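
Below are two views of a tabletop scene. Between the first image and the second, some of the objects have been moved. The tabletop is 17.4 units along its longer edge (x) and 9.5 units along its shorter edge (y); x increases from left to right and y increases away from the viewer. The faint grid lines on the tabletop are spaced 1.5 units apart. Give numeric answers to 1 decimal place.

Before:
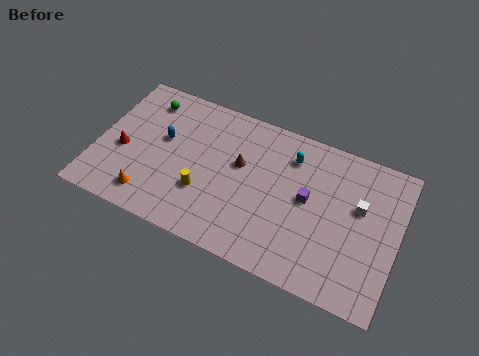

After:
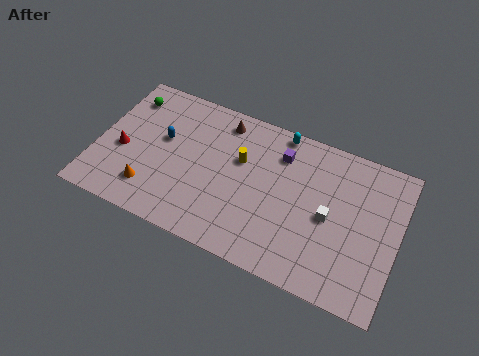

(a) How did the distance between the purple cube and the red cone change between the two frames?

-1.3

Before: roughly 10.8 units apart; after: 9.5. That's 1.3 units closer together.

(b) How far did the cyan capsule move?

1.5

From (11.0, 7.4) to (10.2, 8.7), the cyan capsule covered √(0.8² + 1.3²) ≈ 1.5 units.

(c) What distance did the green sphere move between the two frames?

1.1

From (2.4, 7.8) to (1.3, 7.6), the green sphere covered √(1.1² + 0.2²) ≈ 1.1 units.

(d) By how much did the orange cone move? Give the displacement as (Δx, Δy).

(0.0, 0.5)

The orange cone started near (3.4, 1.6) and ended near (3.4, 2.1).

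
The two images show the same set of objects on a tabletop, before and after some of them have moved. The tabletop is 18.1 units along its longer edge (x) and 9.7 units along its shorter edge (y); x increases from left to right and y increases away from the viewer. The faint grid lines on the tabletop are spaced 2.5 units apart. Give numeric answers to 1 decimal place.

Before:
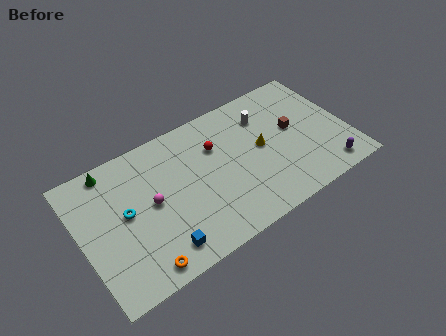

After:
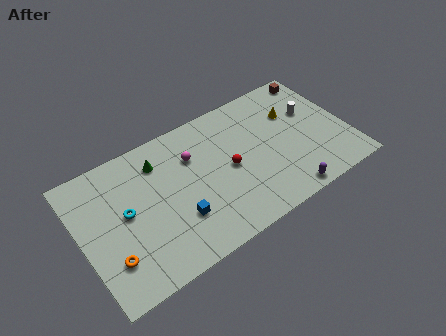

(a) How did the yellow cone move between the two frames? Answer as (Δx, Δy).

(2.5, 1.5)

The yellow cone started near (12.3, 5.1) and ended near (14.8, 6.6).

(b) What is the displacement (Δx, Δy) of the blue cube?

(1.4, 1.4)

From the two frames, the blue cube sits at roughly (4.8, 1.6) before and (6.2, 3.0) after.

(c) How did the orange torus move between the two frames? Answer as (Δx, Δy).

(-1.8, 1.5)

From the two frames, the orange torus sits at roughly (3.4, 1.1) before and (1.6, 2.6) after.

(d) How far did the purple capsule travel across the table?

3.0

The purple capsule was near (16.2, 1.3) before and (13.2, 0.9) after, so it travelled √(3.0² + 0.4²) ≈ 3.0 units.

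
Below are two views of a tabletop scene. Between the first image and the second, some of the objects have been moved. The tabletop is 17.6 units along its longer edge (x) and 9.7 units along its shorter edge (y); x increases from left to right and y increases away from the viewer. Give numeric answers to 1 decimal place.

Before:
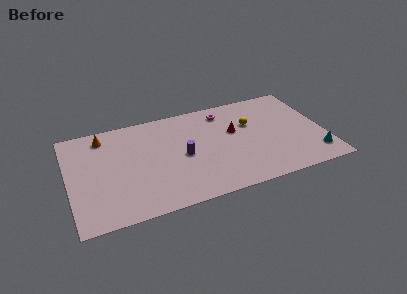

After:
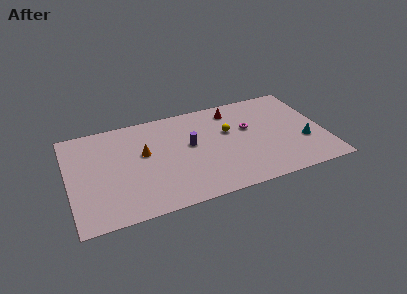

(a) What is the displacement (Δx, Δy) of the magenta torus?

(1.5, -2.2)

The magenta torus started near (11.0, 8.1) and ended near (12.5, 5.9).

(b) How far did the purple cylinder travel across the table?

1.1

The purple cylinder was near (7.8, 4.6) before and (8.4, 5.5) after, so it travelled √(0.6² + 0.9²) ≈ 1.1 units.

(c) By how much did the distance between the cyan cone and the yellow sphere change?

-0.3

They were about 5.9 units apart before and 5.6 after — 0.3 units closer together.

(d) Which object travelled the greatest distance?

the orange cone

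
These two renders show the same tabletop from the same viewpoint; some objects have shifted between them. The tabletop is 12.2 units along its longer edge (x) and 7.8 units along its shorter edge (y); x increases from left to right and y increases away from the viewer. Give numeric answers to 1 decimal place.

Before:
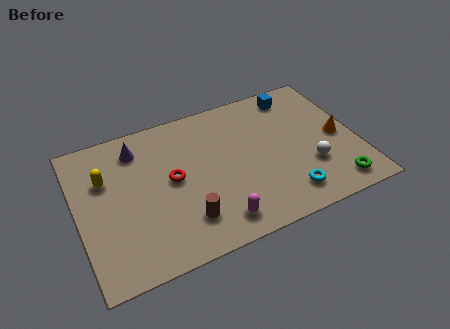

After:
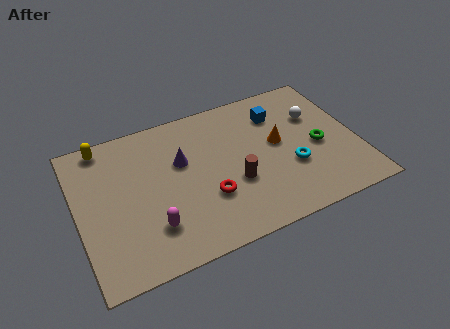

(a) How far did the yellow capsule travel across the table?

1.8

The yellow capsule moved from about (1.3, 5.2) to (1.4, 7.0), a distance of √(0.1² + 1.8²) ≈ 1.8.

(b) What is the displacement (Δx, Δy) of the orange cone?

(-2.6, 0.6)

The orange cone was at about (11.4, 3.7) and moved to about (8.8, 4.3).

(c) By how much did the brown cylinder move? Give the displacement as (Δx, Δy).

(2.3, 1.1)

The brown cylinder was at about (4.4, 1.8) and moved to about (6.7, 2.9).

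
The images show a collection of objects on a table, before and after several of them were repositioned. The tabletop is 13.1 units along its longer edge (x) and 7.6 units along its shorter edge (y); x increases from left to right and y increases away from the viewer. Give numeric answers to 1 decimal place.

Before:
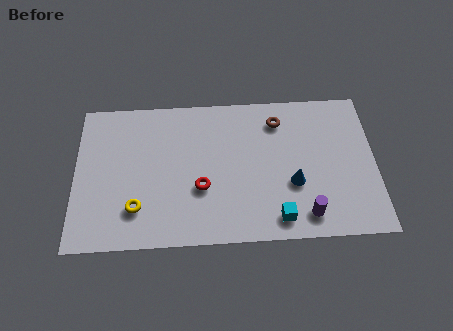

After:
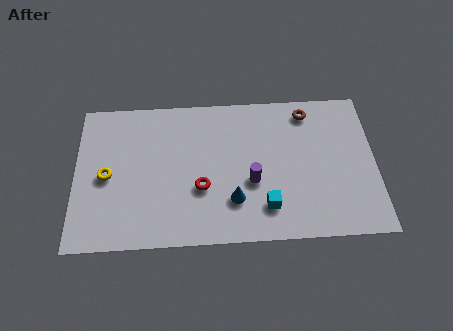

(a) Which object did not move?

the red torus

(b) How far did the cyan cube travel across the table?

0.8

The cyan cube was near (8.8, 1.1) before and (8.3, 1.7) after, so it travelled √(0.5² + 0.6²) ≈ 0.8 units.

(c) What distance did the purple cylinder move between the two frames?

2.9

The purple cylinder moved from about (10.0, 1.2) to (7.7, 3.0), a distance of √(2.3² + 1.8²) ≈ 2.9.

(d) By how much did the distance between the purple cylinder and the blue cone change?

-0.5

They were about 1.7 units apart before and 1.2 after — 0.5 units closer together.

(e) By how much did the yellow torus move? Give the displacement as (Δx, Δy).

(-1.3, 1.7)

The yellow torus was at about (2.7, 1.9) and moved to about (1.4, 3.6).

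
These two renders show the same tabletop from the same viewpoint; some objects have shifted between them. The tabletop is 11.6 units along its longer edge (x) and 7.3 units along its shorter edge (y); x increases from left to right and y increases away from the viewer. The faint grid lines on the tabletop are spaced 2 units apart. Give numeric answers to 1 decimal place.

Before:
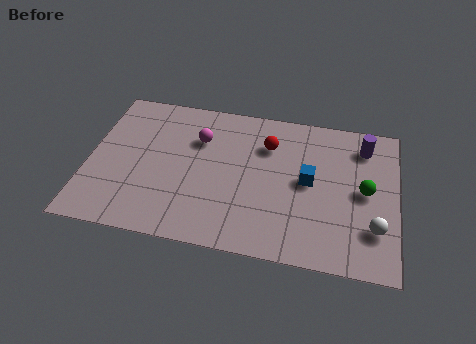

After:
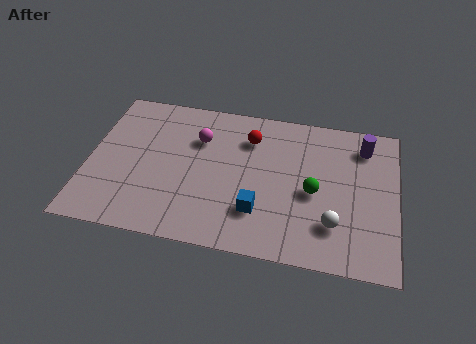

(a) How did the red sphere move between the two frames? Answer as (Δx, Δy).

(-0.7, 0.2)

From the two frames, the red sphere sits at roughly (6.7, 5.3) before and (6.0, 5.5) after.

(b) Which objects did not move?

the magenta sphere and the purple cylinder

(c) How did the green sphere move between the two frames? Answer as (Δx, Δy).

(-1.9, -0.4)

From the two frames, the green sphere sits at roughly (10.4, 3.7) before and (8.5, 3.3) after.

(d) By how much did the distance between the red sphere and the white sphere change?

-0.4

Before: roughly 5.3 units apart; after: 4.9. That's 0.4 units closer together.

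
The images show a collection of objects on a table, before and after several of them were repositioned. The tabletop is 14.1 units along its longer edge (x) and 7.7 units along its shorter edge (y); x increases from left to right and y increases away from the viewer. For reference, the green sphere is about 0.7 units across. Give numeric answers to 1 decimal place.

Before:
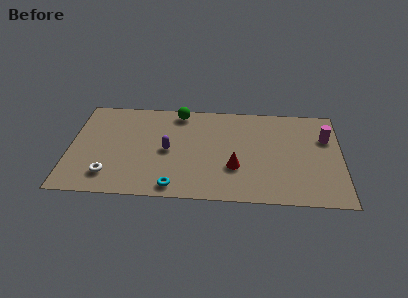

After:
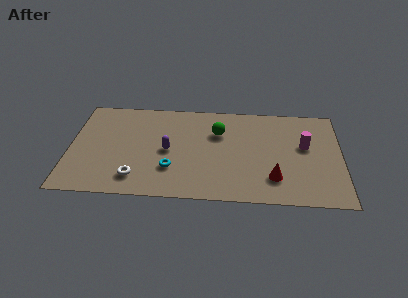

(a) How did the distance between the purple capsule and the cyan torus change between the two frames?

-1.4

Before: roughly 2.8 units apart; after: 1.4. That's 1.4 units closer together.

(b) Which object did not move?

the purple capsule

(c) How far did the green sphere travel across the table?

2.6

From (5.6, 6.8) to (7.7, 5.3), the green sphere covered √(2.1² + 1.5²) ≈ 2.6 units.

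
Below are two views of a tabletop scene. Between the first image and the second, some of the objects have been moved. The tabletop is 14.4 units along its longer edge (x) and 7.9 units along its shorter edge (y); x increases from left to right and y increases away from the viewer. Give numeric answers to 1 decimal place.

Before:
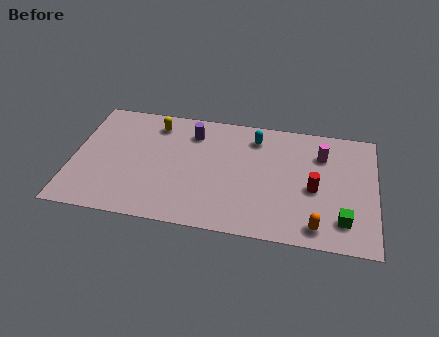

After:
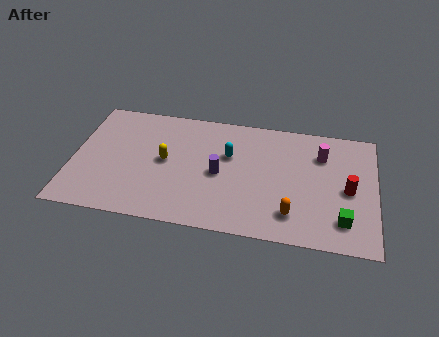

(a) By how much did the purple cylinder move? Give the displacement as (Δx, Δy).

(1.4, -2.5)

The purple cylinder started near (5.6, 6.2) and ended near (7.0, 3.7).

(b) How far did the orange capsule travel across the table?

1.3

The orange capsule was near (11.7, 1.1) before and (10.5, 1.7) after, so it travelled √(1.2² + 0.6²) ≈ 1.3 units.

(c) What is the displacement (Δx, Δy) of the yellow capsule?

(0.6, -2.4)

From the two frames, the yellow capsule sits at roughly (3.8, 6.5) before and (4.4, 4.1) after.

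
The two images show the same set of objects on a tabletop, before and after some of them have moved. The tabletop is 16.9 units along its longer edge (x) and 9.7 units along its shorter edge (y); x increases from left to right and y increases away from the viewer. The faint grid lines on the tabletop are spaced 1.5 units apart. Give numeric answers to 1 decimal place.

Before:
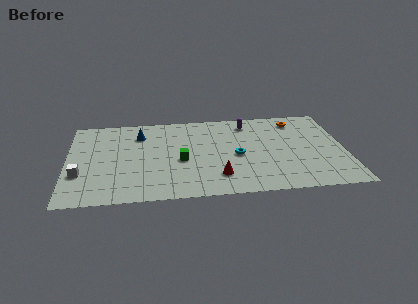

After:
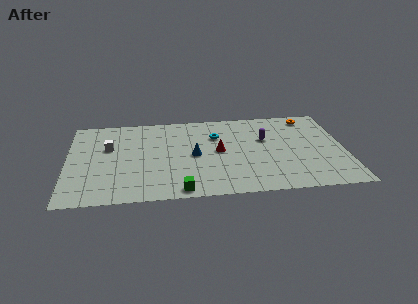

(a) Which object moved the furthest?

the blue cone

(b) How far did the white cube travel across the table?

3.4

The white cube was near (0.8, 3.2) before and (2.5, 6.1) after, so it travelled √(1.7² + 2.9²) ≈ 3.4 units.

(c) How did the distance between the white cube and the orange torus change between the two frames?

-1.6

They were about 14.2 units apart before and 12.6 after — 1.6 units closer together.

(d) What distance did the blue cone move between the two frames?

4.3

The blue cone moved from about (4.4, 7.4) to (7.7, 4.7), a distance of √(3.3² + 2.7²) ≈ 4.3.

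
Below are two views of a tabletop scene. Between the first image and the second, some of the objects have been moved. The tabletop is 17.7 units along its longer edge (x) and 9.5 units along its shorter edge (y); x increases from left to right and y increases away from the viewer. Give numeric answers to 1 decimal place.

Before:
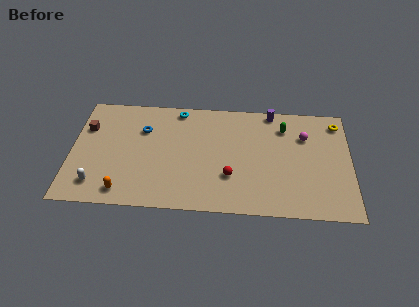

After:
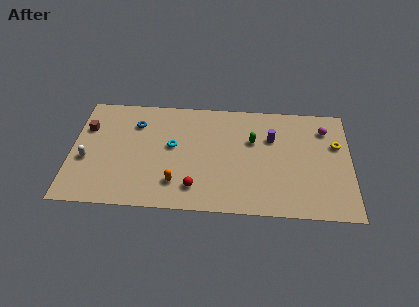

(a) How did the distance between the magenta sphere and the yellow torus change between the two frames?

-1.0

The distance was about 2.5 in the first image and 1.5 in the second, so they moved 1.0 units closer together.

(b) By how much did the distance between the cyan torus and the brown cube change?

-0.5

They were about 6.1 units apart before and 5.6 after — 0.5 units closer together.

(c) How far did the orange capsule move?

3.4

The orange capsule was near (3.4, 1.3) before and (6.7, 2.2) after, so it travelled √(3.3² + 0.9²) ≈ 3.4 units.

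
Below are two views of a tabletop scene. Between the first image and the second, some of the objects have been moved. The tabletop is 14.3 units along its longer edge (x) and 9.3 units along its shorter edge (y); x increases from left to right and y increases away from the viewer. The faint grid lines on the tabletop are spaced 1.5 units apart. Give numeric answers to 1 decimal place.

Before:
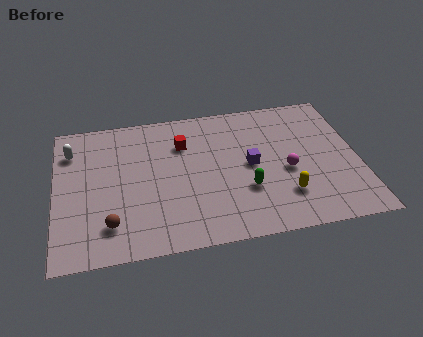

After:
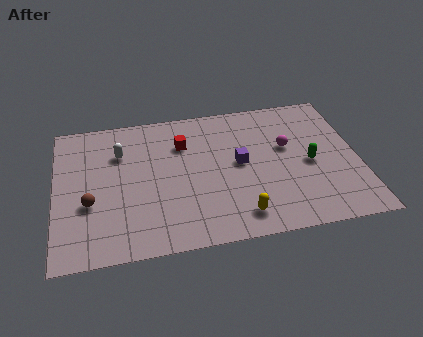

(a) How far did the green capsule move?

3.3

The green capsule moved from about (8.9, 3.1) to (12.0, 4.3), a distance of √(3.1² + 1.2²) ≈ 3.3.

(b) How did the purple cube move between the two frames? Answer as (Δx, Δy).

(-0.5, 0.2)

The purple cube was at about (9.2, 4.7) and moved to about (8.7, 4.9).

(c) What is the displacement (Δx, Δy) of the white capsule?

(2.3, -0.5)

The white capsule started near (0.8, 7.1) and ended near (3.1, 6.6).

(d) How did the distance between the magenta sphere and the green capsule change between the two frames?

-0.6

They were about 2.2 units apart before and 1.6 after — 0.6 units closer together.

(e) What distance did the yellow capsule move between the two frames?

2.4

The yellow capsule was near (10.7, 2.4) before and (8.5, 1.5) after, so it travelled √(2.2² + 0.9²) ≈ 2.4 units.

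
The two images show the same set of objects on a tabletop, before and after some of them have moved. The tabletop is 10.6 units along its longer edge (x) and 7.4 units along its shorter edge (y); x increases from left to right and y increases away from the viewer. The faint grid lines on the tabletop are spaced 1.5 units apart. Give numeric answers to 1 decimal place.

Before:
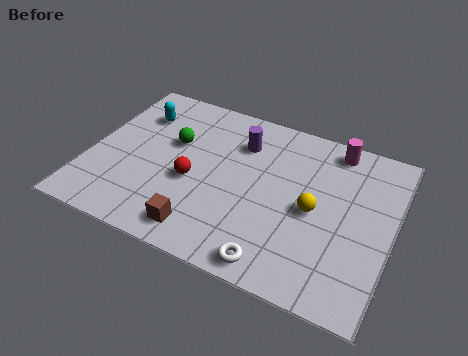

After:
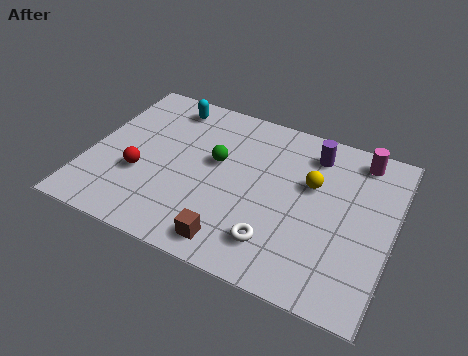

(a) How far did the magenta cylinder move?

0.9

The magenta cylinder was near (8.3, 6.5) before and (9.2, 6.4) after, so it travelled √(0.9² + 0.1²) ≈ 0.9 units.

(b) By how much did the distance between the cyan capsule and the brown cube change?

+0.8

They were about 5.3 units apart before and 6.1 after — 0.8 units further apart.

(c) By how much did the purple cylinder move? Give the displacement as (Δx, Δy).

(2.5, 0.5)

The purple cylinder started near (5.1, 5.5) and ended near (7.6, 6.0).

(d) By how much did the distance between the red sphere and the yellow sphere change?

+1.9

They were about 4.2 units apart before and 6.1 after — 1.9 units further apart.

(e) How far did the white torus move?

0.8

The white torus moved from about (6.9, 0.8) to (6.8, 1.6), a distance of √(0.1² + 0.8²) ≈ 0.8.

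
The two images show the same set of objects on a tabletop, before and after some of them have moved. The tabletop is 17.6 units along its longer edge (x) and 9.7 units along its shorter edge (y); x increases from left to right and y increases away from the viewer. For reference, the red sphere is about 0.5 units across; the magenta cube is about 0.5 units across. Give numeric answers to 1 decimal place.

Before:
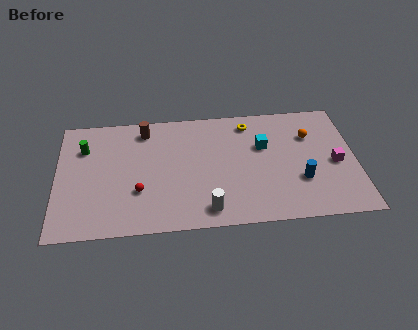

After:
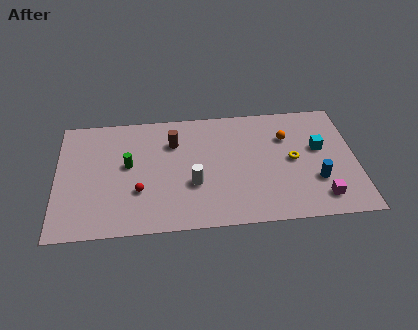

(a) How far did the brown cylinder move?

2.1

From (5.2, 8.2) to (6.9, 7.0), the brown cylinder covered √(1.7² + 1.2²) ≈ 2.1 units.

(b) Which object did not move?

the red sphere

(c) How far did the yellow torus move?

4.1

From (11.4, 8.2) to (13.9, 4.9), the yellow torus covered √(2.5² + 3.3²) ≈ 4.1 units.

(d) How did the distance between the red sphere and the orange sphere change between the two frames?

-1.3

Before: roughly 10.8 units apart; after: 9.5. That's 1.3 units closer together.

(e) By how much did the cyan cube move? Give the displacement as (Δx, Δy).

(3.3, -0.5)

The cyan cube was at about (12.2, 6.2) and moved to about (15.5, 5.7).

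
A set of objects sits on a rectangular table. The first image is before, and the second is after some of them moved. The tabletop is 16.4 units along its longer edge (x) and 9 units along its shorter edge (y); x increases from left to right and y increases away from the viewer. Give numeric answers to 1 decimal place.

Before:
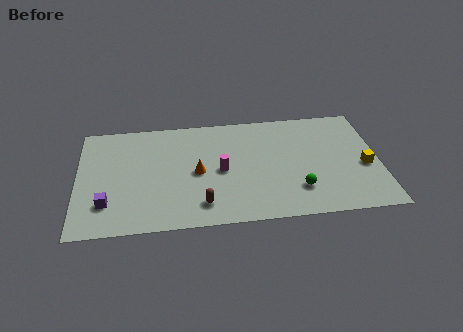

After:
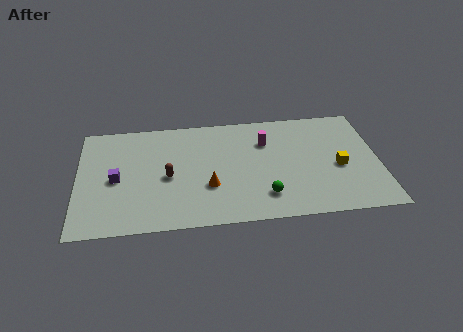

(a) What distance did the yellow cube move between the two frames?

1.4

The yellow cube was near (15.6, 3.8) before and (14.2, 3.9) after, so it travelled √(1.4² + 0.1²) ≈ 1.4 units.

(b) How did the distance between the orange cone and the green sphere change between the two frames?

-2.6

Before: roughly 5.8 units apart; after: 3.2. That's 2.6 units closer together.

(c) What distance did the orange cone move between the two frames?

1.3

The orange cone moved from about (6.5, 4.3) to (7.1, 3.1), a distance of √(0.6² + 1.2²) ≈ 1.3.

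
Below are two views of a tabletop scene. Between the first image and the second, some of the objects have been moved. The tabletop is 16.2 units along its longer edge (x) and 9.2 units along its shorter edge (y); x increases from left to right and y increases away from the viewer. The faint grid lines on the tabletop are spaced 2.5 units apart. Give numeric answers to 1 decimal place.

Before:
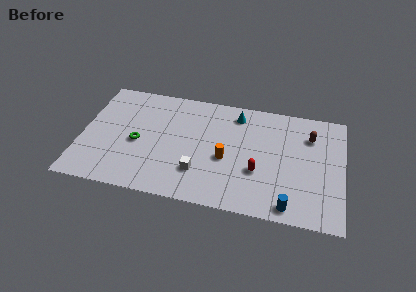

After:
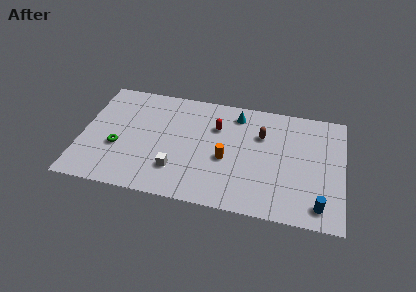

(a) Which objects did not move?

the orange cylinder and the cyan cone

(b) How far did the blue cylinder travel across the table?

1.8

From (13.0, 1.0) to (14.8, 1.4), the blue cylinder covered √(1.8² + 0.4²) ≈ 1.8 units.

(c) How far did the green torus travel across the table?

1.3

The green torus moved from about (3.5, 4.1) to (2.3, 3.5), a distance of √(1.2² + 0.6²) ≈ 1.3.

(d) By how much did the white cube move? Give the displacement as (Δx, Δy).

(-1.4, -0.1)

The white cube was at about (7.4, 2.5) and moved to about (6.0, 2.4).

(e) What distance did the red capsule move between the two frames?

4.1

The red capsule moved from about (11.0, 3.3) to (8.3, 6.4), a distance of √(2.7² + 3.1²) ≈ 4.1.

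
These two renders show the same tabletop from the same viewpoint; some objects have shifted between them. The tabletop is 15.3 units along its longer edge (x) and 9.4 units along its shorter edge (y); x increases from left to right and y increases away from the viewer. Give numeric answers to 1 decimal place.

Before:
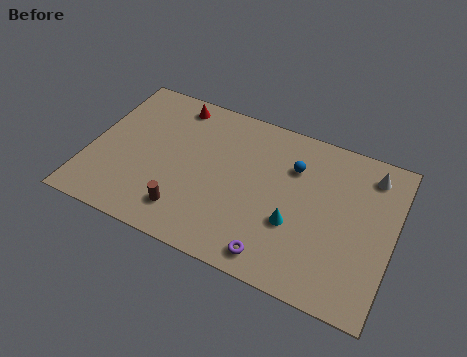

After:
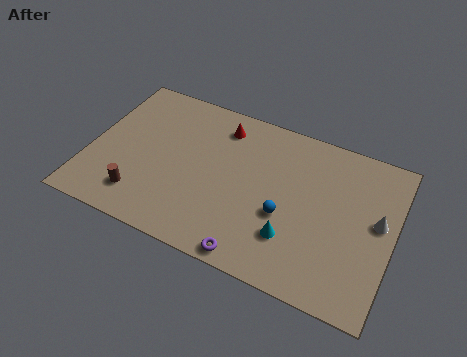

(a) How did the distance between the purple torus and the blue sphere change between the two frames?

-2.4

Before: roughly 5.5 units apart; after: 3.1. That's 2.4 units closer together.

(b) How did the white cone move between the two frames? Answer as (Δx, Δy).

(0.6, -2.6)

The white cone started near (13.9, 7.8) and ended near (14.5, 5.2).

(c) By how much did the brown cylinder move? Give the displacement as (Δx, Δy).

(-2.3, 0.0)

From the two frames, the brown cylinder sits at roughly (5.2, 1.9) before and (2.9, 1.9) after.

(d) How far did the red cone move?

2.5

The red cone was near (3.8, 8.2) before and (6.3, 7.7) after, so it travelled √(2.5² + 0.5²) ≈ 2.5 units.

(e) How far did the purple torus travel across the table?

1.1

The purple torus was near (9.8, 1.2) before and (8.8, 0.8) after, so it travelled √(1.0² + 0.4²) ≈ 1.1 units.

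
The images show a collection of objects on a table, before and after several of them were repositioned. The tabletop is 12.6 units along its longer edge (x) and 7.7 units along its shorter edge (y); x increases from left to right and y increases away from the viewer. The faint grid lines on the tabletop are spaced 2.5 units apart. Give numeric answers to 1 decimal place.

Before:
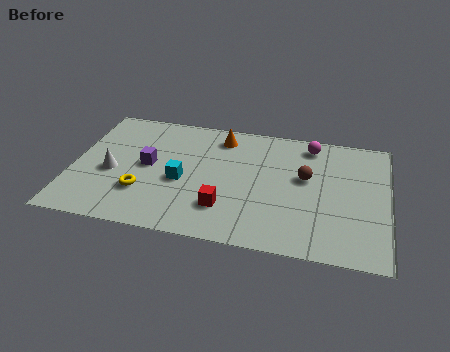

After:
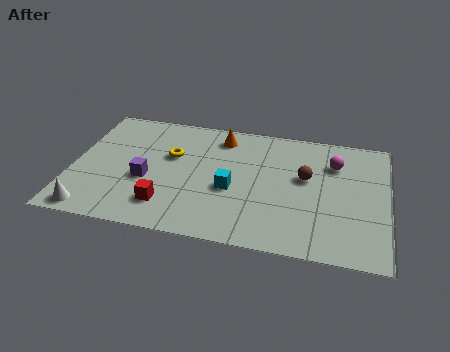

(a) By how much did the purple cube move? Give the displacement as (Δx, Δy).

(0.0, -0.9)

The purple cube started near (3.0, 4.0) and ended near (3.0, 3.1).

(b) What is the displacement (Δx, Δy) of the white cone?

(-0.6, -2.5)

The white cone was at about (1.6, 3.3) and moved to about (1.0, 0.8).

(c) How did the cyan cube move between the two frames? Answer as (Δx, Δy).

(2.0, -0.1)

From the two frames, the cyan cube sits at roughly (4.4, 3.3) before and (6.4, 3.2) after.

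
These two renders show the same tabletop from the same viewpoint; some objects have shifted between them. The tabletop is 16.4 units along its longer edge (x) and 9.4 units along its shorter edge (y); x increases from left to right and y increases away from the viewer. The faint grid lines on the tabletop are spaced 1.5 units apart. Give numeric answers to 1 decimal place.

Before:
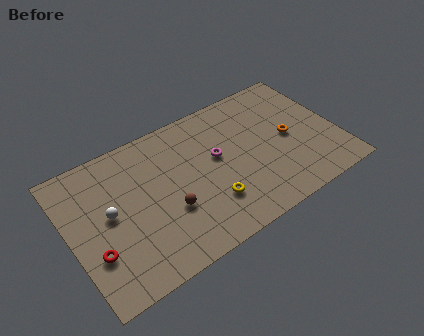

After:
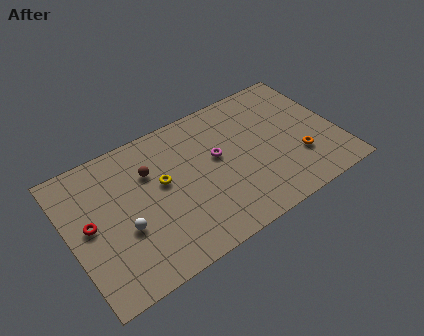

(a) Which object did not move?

the magenta torus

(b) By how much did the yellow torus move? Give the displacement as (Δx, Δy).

(-2.5, 2.8)

From the two frames, the yellow torus sits at roughly (8.2, 2.6) before and (5.7, 5.4) after.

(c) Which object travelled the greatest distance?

the yellow torus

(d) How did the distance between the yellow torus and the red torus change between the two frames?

-2.5

Before: roughly 7.0 units apart; after: 4.5. That's 2.5 units closer together.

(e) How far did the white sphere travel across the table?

1.6

The white sphere was near (2.4, 5.0) before and (3.1, 3.6) after, so it travelled √(0.7² + 1.4²) ≈ 1.6 units.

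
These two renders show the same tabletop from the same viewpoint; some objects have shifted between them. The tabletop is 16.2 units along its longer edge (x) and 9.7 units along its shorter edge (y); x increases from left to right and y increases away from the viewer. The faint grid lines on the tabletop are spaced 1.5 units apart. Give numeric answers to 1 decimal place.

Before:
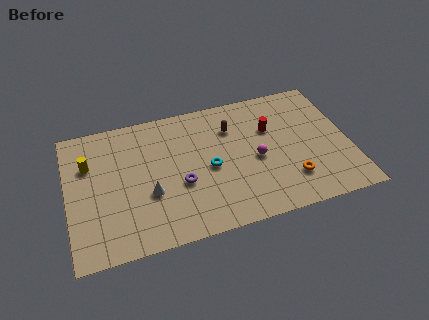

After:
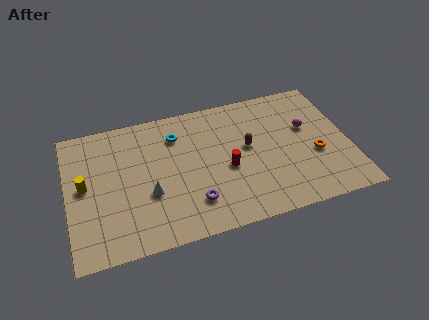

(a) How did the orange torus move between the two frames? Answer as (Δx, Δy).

(1.6, 1.4)

The orange torus was at about (12.6, 2.4) and moved to about (14.2, 3.8).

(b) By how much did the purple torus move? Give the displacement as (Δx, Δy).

(0.6, -1.5)

The purple torus was at about (6.4, 3.8) and moved to about (7.0, 2.3).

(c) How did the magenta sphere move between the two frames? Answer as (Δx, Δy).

(3.1, 1.5)

The magenta sphere started near (10.8, 4.4) and ended near (13.9, 5.9).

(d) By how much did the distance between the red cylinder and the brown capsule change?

-0.5

Before: roughly 2.3 units apart; after: 1.8. That's 0.5 units closer together.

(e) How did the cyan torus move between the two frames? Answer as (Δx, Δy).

(-1.7, 2.9)

The cyan torus started near (8.1, 4.5) and ended near (6.4, 7.4).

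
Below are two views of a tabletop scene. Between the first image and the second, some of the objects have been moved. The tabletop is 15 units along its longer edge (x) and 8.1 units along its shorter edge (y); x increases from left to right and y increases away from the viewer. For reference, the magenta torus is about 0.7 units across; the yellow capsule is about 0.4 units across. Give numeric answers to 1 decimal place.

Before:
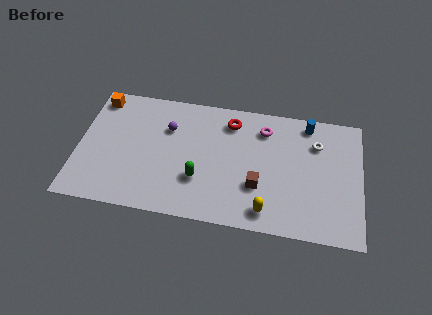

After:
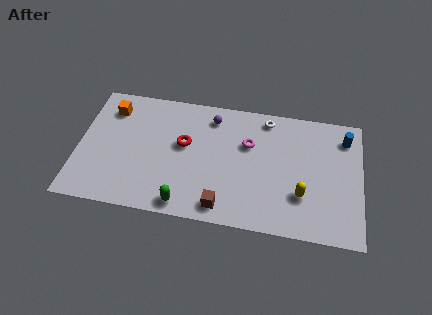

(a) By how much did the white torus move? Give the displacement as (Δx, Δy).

(-2.7, 1.2)

The white torus started near (12.6, 5.9) and ended near (9.9, 7.1).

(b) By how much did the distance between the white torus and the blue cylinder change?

+2.9

They were about 1.3 units apart before and 4.2 after — 2.9 units further apart.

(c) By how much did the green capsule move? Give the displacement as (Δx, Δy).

(-0.7, -1.7)

The green capsule started near (6.5, 2.6) and ended near (5.8, 0.9).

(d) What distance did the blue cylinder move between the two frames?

2.1

From (12.1, 7.1) to (14.1, 6.5), the blue cylinder covered √(2.0² + 0.6²) ≈ 2.1 units.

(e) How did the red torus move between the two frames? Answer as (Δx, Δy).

(-2.4, -1.9)

The red torus was at about (8.0, 6.6) and moved to about (5.6, 4.7).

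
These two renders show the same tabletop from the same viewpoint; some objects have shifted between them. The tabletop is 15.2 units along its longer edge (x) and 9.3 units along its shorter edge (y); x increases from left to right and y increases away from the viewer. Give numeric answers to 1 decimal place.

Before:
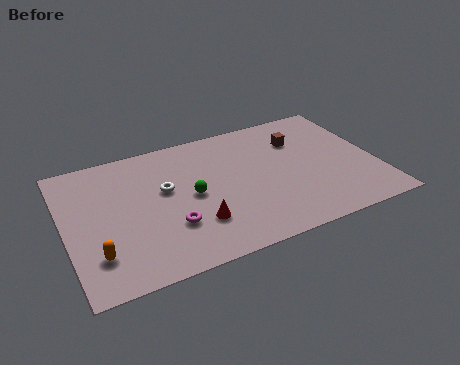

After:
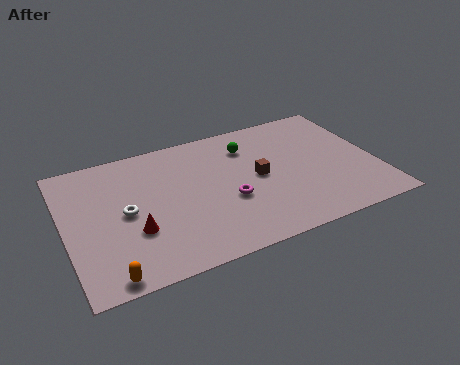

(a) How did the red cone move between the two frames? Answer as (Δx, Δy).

(-2.9, 0.6)

From the two frames, the red cone sits at roughly (6.1, 2.6) before and (3.2, 3.2) after.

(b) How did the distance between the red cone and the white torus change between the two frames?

-1.7

They were about 3.1 units apart before and 1.4 after — 1.7 units closer together.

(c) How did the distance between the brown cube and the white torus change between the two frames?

-0.4

Before: roughly 6.9 units apart; after: 6.5. That's 0.4 units closer together.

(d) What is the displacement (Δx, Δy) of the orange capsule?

(0.4, -1.5)

From the two frames, the orange capsule sits at roughly (1.3, 2.3) before and (1.7, 0.8) after.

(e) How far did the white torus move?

2.2

From (4.9, 5.5) to (2.9, 4.6), the white torus covered √(2.0² + 0.9²) ≈ 2.2 units.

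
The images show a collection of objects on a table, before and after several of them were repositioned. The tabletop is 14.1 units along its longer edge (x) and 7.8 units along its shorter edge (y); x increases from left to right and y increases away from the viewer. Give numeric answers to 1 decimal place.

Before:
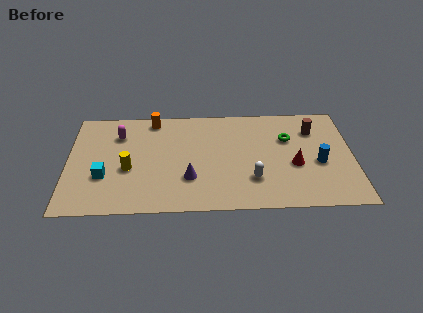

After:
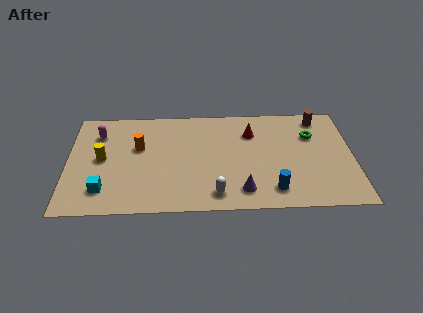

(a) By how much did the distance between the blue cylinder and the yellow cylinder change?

-0.6

Before: roughly 9.4 units apart; after: 8.8. That's 0.6 units closer together.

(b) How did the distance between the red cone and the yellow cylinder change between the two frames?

-0.6

Before: roughly 8.2 units apart; after: 7.6. That's 0.6 units closer together.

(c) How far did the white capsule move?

2.1

From (9.1, 2.2) to (7.3, 1.2), the white capsule covered √(1.8² + 1.0²) ≈ 2.1 units.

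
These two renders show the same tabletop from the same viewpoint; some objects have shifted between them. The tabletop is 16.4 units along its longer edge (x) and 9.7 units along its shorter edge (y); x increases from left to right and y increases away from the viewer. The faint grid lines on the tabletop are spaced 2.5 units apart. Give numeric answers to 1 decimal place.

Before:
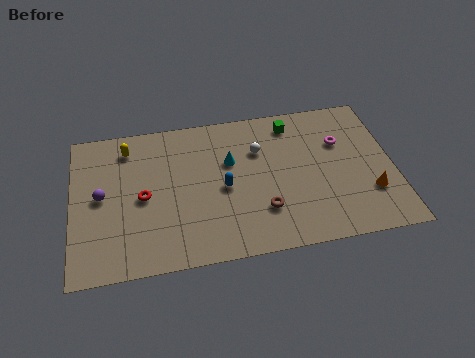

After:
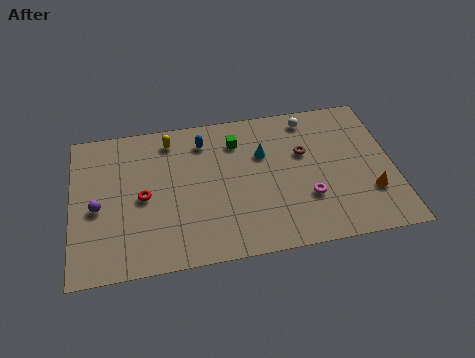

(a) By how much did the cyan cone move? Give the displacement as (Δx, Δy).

(1.7, 0.2)

From the two frames, the cyan cone sits at roughly (8.1, 6.2) before and (9.8, 6.4) after.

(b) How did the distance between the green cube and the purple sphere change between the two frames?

-2.5

They were about 10.4 units apart before and 7.9 after — 2.5 units closer together.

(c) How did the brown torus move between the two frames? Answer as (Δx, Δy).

(2.3, 3.4)

From the two frames, the brown torus sits at roughly (9.6, 2.7) before and (11.9, 6.1) after.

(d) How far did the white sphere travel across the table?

3.2

From (9.6, 6.7) to (12.3, 8.4), the white sphere covered √(2.7² + 1.7²) ≈ 3.2 units.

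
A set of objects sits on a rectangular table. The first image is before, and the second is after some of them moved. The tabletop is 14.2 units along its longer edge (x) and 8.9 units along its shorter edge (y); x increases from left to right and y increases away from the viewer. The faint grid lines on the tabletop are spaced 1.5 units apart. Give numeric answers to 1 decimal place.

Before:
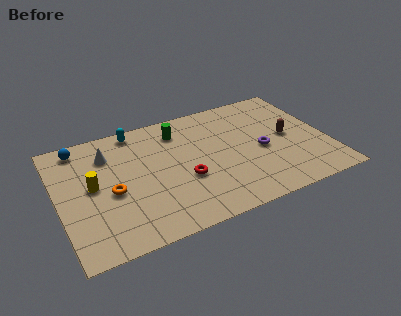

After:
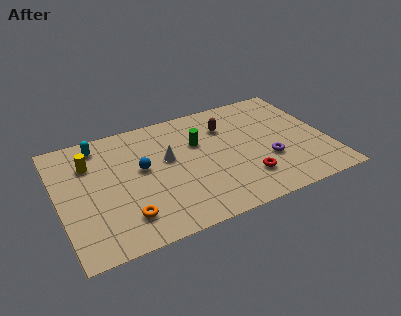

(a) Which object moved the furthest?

the blue sphere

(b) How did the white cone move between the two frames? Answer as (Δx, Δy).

(3.0, -1.5)

The white cone started near (2.8, 6.7) and ended near (5.8, 5.2).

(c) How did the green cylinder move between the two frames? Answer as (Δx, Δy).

(0.9, -1.3)

From the two frames, the green cylinder sits at roughly (6.6, 7.1) before and (7.5, 5.8) after.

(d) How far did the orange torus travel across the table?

2.1

From (2.7, 3.9) to (3.2, 1.9), the orange torus covered √(0.5² + 2.0²) ≈ 2.1 units.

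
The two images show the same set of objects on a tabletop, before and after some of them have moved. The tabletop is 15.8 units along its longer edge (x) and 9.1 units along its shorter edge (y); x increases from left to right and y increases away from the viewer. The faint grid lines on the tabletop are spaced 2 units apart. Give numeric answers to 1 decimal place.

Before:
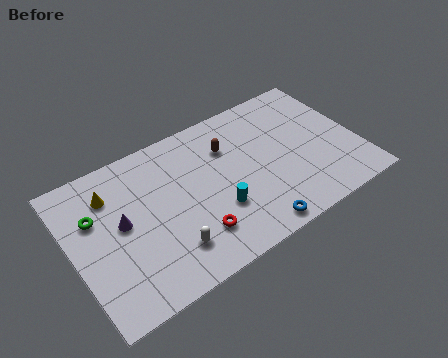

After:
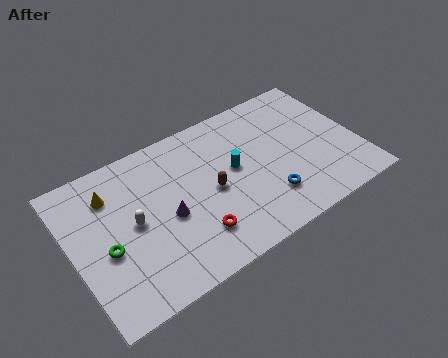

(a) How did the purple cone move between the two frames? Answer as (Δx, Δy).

(2.4, -0.9)

The purple cone started near (2.7, 4.9) and ended near (5.1, 4.0).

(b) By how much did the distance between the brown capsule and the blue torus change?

-2.2

The distance was about 5.6 in the first image and 3.4 in the second, so they moved 2.2 units closer together.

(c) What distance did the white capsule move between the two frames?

3.0

The white capsule moved from about (4.9, 2.1) to (3.3, 4.6), a distance of √(1.6² + 2.5²) ≈ 3.0.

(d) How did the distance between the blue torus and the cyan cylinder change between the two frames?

+0.4

Before: roughly 2.6 units apart; after: 3.0. That's 0.4 units further apart.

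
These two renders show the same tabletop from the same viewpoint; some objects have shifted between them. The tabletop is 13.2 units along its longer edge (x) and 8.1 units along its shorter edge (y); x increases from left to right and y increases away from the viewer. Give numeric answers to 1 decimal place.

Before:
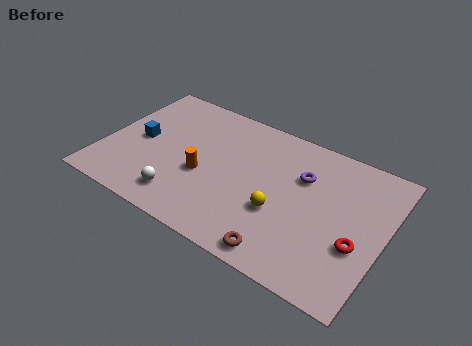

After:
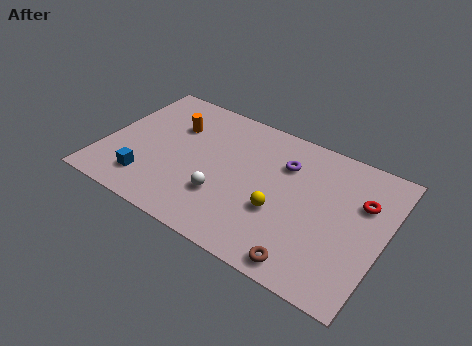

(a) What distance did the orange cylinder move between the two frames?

2.9

The orange cylinder moved from about (4.8, 3.3) to (3.0, 5.6), a distance of √(1.8² + 2.3²) ≈ 2.9.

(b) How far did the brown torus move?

1.1

The brown torus moved from about (9.0, 0.9) to (10.1, 0.9), a distance of √(1.1² + 0.0²) ≈ 1.1.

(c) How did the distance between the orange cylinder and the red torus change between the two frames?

+1.7

The distance was about 7.3 in the first image and 9.0 in the second, so they moved 1.7 units further apart.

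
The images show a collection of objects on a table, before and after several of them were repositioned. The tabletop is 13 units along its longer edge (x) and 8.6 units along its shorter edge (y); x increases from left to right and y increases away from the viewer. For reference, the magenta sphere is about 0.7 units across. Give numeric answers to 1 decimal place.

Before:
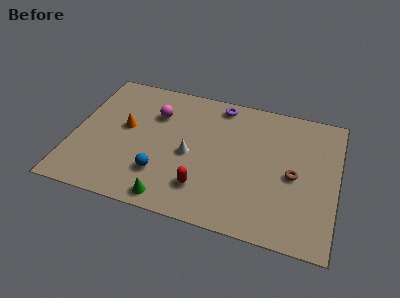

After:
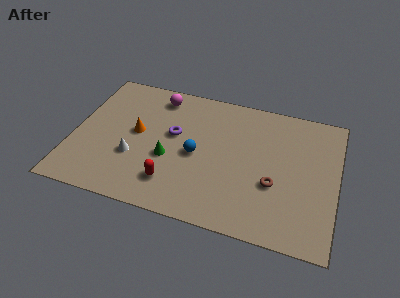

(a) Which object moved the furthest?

the purple torus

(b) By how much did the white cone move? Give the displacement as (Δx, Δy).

(-2.7, -0.9)

The white cone started near (5.8, 3.9) and ended near (3.1, 3.0).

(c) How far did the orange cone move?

0.6

From (2.5, 4.8) to (3.1, 4.6), the orange cone covered √(0.6² + 0.2²) ≈ 0.6 units.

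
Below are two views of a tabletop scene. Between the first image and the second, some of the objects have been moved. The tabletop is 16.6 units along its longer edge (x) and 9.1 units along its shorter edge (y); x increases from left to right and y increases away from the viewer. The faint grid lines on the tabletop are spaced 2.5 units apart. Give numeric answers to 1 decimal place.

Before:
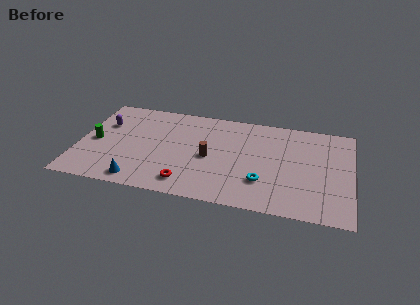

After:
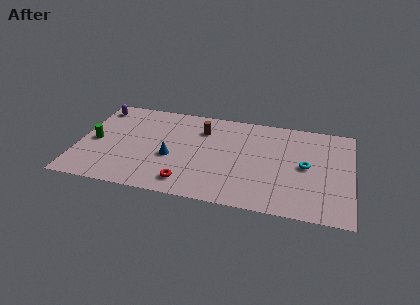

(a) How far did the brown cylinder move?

2.7

The brown cylinder was near (8.0, 4.2) before and (7.4, 6.8) after, so it travelled √(0.6² + 2.6²) ≈ 2.7 units.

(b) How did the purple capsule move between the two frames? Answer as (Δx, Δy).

(-0.5, 1.6)

The purple capsule was at about (1.4, 6.1) and moved to about (0.9, 7.7).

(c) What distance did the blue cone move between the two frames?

3.2

The blue cone moved from about (3.9, 1.1) to (5.7, 3.7), a distance of √(1.8² + 2.6²) ≈ 3.2.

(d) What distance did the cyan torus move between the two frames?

3.2

From (11.3, 2.6) to (13.8, 4.6), the cyan torus covered √(2.5² + 2.0²) ≈ 3.2 units.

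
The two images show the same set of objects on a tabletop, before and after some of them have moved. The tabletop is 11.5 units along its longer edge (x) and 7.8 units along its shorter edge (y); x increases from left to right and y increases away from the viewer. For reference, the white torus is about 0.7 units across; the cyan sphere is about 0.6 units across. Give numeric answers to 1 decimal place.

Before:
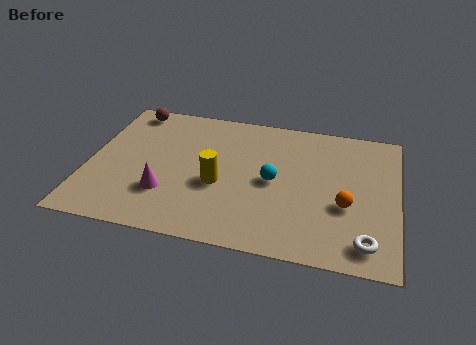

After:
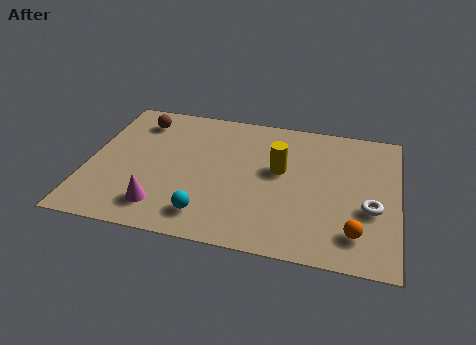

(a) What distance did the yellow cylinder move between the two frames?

2.6

The yellow cylinder moved from about (4.9, 3.2) to (7.1, 4.5), a distance of √(2.2² + 1.3²) ≈ 2.6.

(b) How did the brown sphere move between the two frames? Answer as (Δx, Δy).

(0.4, -0.6)

The brown sphere started near (1.3, 6.9) and ended near (1.7, 6.3).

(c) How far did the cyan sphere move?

3.3

From (6.9, 3.8) to (4.6, 1.4), the cyan sphere covered √(2.3² + 2.4²) ≈ 3.3 units.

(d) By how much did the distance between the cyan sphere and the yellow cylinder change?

+1.9

Before: roughly 2.1 units apart; after: 4.0. That's 1.9 units further apart.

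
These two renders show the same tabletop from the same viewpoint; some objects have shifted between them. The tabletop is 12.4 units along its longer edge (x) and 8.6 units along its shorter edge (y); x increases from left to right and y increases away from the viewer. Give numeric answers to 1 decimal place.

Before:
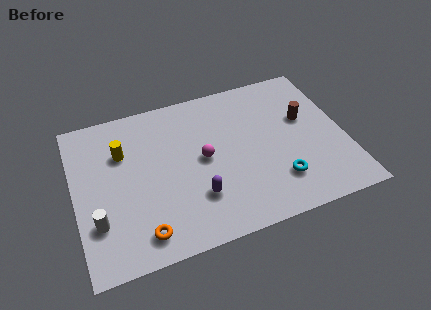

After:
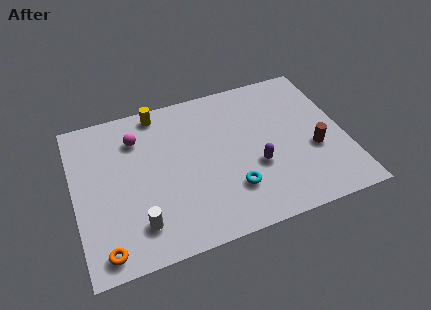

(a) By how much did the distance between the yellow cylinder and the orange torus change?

+2.7

Before: roughly 4.6 units apart; after: 7.3. That's 2.7 units further apart.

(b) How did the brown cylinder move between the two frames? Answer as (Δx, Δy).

(0.2, -1.9)

The brown cylinder started near (10.7, 5.2) and ended near (10.9, 3.3).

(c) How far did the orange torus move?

1.7

From (2.8, 1.3) to (1.1, 1.0), the orange torus covered √(1.7² + 0.3²) ≈ 1.7 units.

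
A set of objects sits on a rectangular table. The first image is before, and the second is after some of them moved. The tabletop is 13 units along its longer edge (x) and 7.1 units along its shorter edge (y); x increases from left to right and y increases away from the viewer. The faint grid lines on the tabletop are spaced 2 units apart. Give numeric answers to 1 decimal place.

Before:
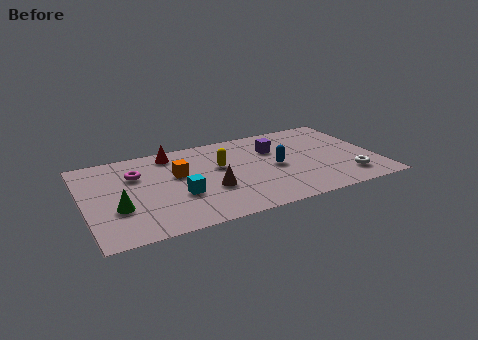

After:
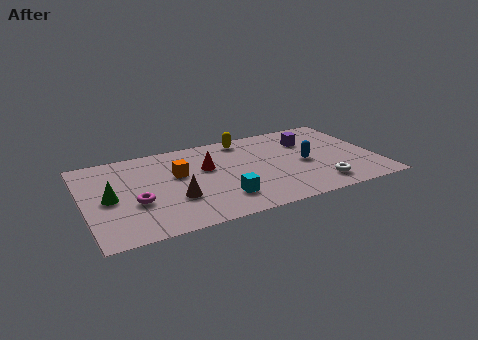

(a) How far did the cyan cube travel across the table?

2.0

The cyan cube moved from about (4.1, 2.6) to (5.9, 1.7), a distance of √(1.8² + 0.9²) ≈ 2.0.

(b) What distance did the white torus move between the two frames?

1.3

The white torus moved from about (11.5, 1.5) to (10.2, 1.3), a distance of √(1.3² + 0.2²) ≈ 1.3.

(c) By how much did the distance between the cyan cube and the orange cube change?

+1.4

Before: roughly 1.7 units apart; after: 3.1. That's 1.4 units further apart.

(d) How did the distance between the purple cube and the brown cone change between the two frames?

+3.0

The distance was about 3.9 in the first image and 6.9 in the second, so they moved 3.0 units further apart.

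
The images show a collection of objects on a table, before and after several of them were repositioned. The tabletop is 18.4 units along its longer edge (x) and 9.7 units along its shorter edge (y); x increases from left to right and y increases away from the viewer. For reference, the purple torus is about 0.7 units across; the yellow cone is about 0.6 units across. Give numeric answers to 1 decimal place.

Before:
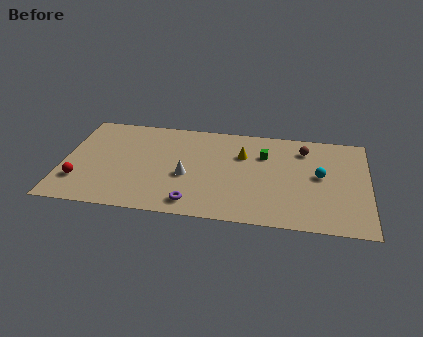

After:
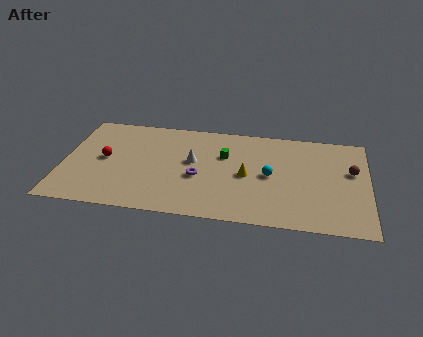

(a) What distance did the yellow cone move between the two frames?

2.0

From (10.8, 6.6) to (11.1, 4.6), the yellow cone covered √(0.3² + 2.0²) ≈ 2.0 units.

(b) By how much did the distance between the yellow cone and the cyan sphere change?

-3.5

Before: roughly 4.9 units apart; after: 1.4. That's 3.5 units closer together.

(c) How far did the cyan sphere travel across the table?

3.0

The cyan sphere was near (15.5, 5.2) before and (12.5, 4.8) after, so it travelled √(3.0² + 0.4²) ≈ 3.0 units.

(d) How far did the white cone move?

1.5

The white cone moved from about (7.5, 4.0) to (7.8, 5.5), a distance of √(0.3² + 1.5²) ≈ 1.5.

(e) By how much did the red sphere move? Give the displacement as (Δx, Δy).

(1.4, 2.4)

The red sphere started near (1.1, 2.6) and ended near (2.5, 5.0).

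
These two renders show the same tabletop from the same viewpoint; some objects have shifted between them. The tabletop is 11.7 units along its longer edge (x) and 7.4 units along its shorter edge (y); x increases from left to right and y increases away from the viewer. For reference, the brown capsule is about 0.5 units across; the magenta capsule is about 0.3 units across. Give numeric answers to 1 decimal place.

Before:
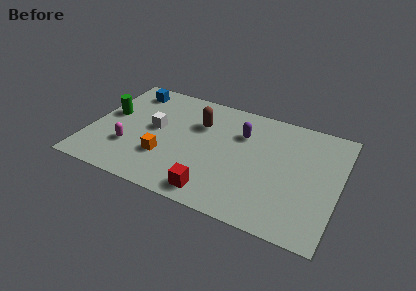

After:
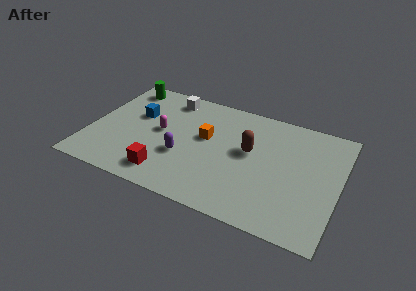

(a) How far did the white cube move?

2.3

From (3.0, 4.0) to (3.4, 6.3), the white cube covered √(0.4² + 2.3²) ≈ 2.3 units.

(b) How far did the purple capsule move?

3.5

The purple capsule moved from about (7.0, 5.2) to (4.5, 2.7), a distance of √(2.5² + 2.5²) ≈ 3.5.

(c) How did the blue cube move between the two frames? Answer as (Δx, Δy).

(0.6, -1.6)

The blue cube started near (1.5, 6.2) and ended near (2.1, 4.6).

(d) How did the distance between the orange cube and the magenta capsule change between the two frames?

+0.4

They were about 1.7 units apart before and 2.1 after — 0.4 units further apart.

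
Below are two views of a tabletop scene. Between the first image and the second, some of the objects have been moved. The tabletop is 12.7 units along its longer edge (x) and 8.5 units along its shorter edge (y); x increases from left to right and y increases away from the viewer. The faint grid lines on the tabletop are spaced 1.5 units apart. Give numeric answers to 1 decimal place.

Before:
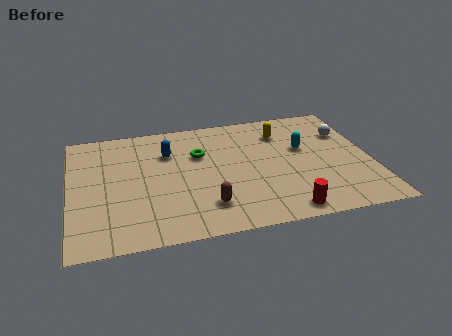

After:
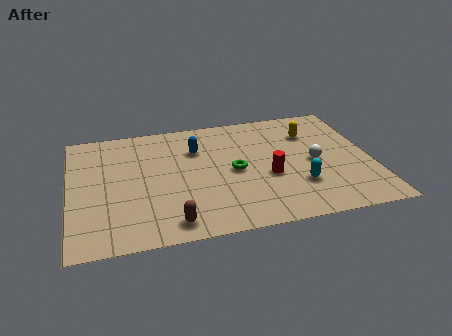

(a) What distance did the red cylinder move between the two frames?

2.5

The red cylinder moved from about (8.8, 0.9) to (8.3, 3.4), a distance of √(0.5² + 2.5²) ≈ 2.5.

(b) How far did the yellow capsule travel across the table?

1.2

The yellow capsule was near (9.1, 6.5) before and (10.3, 6.2) after, so it travelled √(1.2² + 0.3²) ≈ 1.2 units.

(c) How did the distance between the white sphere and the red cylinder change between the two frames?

-3.7

They were about 5.8 units apart before and 2.1 after — 3.7 units closer together.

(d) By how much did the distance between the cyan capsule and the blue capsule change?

-0.4

Before: roughly 5.8 units apart; after: 5.4. That's 0.4 units closer together.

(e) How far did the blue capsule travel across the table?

1.2

From (4.2, 6.0) to (5.4, 6.0), the blue capsule covered √(1.2² + 0.0²) ≈ 1.2 units.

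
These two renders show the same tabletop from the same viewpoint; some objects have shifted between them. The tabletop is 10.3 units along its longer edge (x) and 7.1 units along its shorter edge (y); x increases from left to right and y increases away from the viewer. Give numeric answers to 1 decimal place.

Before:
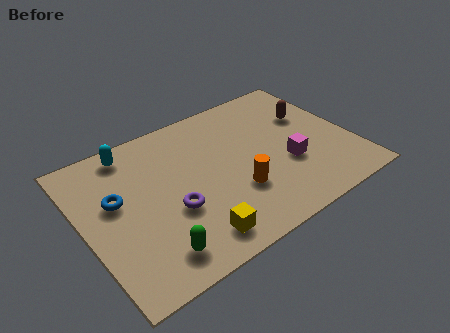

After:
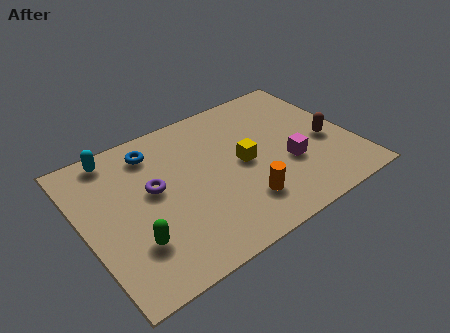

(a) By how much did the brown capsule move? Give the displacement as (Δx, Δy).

(0.3, -1.6)

The brown capsule was at about (9.0, 4.6) and moved to about (9.3, 3.0).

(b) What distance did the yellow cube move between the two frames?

3.4

The yellow cube was near (3.7, 1.1) before and (6.1, 3.5) after, so it travelled √(2.4² + 2.4²) ≈ 3.4 units.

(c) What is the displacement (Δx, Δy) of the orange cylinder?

(0.1, -0.6)

The orange cylinder started near (5.6, 2.3) and ended near (5.7, 1.7).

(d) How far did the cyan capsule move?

0.6

The cyan capsule was near (2.2, 6.2) before and (1.6, 6.3) after, so it travelled √(0.6² + 0.1²) ≈ 0.6 units.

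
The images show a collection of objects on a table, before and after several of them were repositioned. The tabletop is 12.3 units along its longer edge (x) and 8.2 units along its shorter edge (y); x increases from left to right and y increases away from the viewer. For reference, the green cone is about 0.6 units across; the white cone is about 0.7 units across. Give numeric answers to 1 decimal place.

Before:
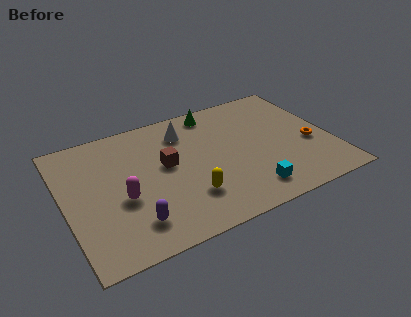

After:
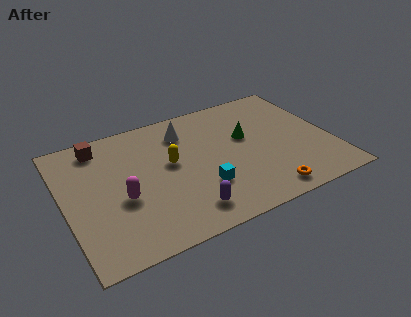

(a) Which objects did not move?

the white cone and the magenta capsule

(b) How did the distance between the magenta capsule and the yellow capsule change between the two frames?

-0.4

They were about 3.1 units apart before and 2.7 after — 0.4 units closer together.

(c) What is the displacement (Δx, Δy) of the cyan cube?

(-2.0, 1.1)

From the two frames, the cyan cube sits at roughly (8.1, 1.4) before and (6.1, 2.5) after.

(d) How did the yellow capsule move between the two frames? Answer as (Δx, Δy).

(-0.5, 2.4)

The yellow capsule started near (5.4, 2.2) and ended near (4.9, 4.6).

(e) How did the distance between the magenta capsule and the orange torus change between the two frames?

-2.1

They were about 8.8 units apart before and 6.7 after — 2.1 units closer together.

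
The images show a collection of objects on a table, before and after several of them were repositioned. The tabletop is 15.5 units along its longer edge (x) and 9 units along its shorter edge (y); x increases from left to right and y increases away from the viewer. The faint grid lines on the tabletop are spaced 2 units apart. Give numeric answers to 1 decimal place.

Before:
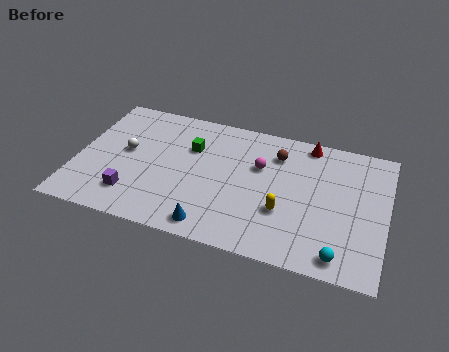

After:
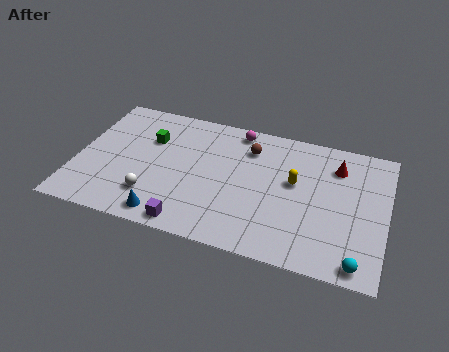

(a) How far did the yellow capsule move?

2.1

The yellow capsule moved from about (10.5, 3.1) to (10.9, 5.2), a distance of √(0.4² + 2.1²) ≈ 2.1.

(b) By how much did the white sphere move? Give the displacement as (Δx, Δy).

(1.6, -2.7)

The white sphere was at about (2.4, 4.9) and moved to about (4.0, 2.2).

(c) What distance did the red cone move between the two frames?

1.9

The red cone moved from about (11.4, 8.1) to (12.9, 6.9), a distance of √(1.5² + 1.2²) ≈ 1.9.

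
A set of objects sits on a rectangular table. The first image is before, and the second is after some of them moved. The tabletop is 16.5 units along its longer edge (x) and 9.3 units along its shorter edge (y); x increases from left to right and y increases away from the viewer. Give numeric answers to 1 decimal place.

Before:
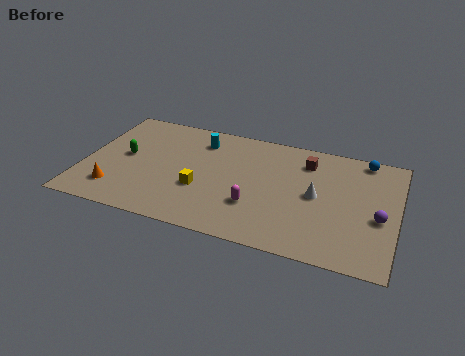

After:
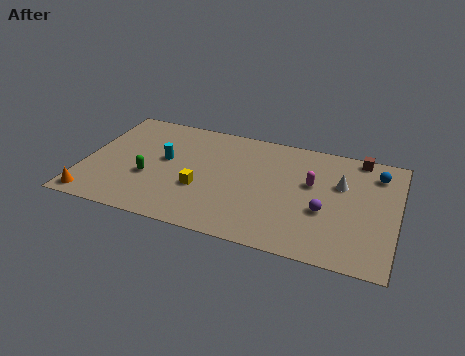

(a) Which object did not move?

the yellow cube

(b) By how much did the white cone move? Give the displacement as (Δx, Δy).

(1.2, 1.3)

The white cone started near (12.3, 4.7) and ended near (13.5, 6.0).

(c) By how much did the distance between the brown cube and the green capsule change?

+2.1

Before: roughly 9.8 units apart; after: 11.9. That's 2.1 units further apart.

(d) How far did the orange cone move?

1.5

The orange cone moved from about (1.9, 2.0) to (0.8, 1.0), a distance of √(1.1² + 1.0²) ≈ 1.5.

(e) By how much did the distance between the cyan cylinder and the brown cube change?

+4.9

The distance was about 5.7 in the first image and 10.6 in the second, so they moved 4.9 units further apart.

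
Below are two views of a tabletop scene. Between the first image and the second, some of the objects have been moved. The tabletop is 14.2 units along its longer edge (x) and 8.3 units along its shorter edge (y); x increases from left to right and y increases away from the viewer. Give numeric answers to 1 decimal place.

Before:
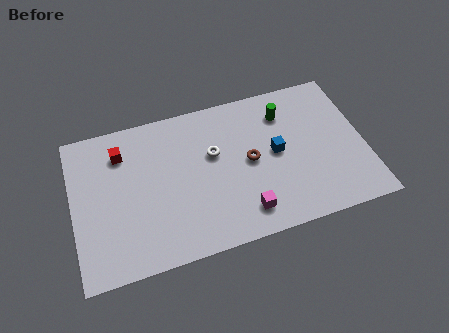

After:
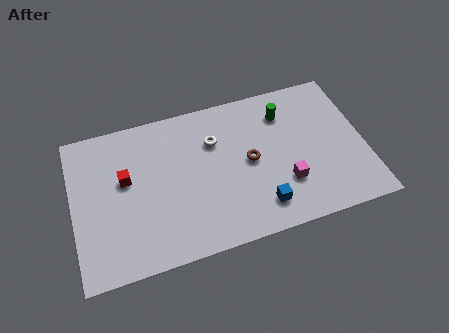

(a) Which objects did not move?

the brown torus and the green cylinder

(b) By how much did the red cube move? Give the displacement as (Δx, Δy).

(0.1, -1.5)

From the two frames, the red cube sits at roughly (2.5, 6.4) before and (2.6, 4.9) after.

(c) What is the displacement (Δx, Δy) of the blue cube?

(-1.0, -2.7)

From the two frames, the blue cube sits at roughly (9.9, 4.3) before and (8.9, 1.6) after.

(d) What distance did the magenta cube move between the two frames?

2.3

The magenta cube was near (8.1, 1.5) before and (10.2, 2.5) after, so it travelled √(2.1² + 1.0²) ≈ 2.3 units.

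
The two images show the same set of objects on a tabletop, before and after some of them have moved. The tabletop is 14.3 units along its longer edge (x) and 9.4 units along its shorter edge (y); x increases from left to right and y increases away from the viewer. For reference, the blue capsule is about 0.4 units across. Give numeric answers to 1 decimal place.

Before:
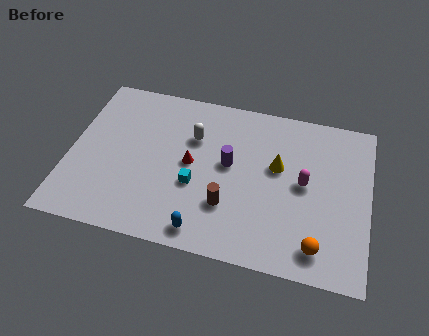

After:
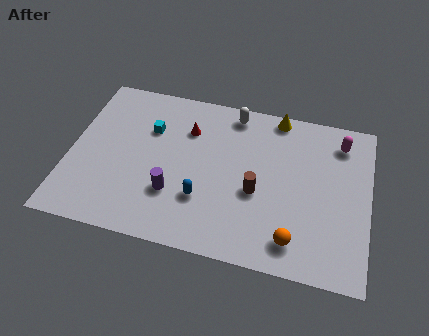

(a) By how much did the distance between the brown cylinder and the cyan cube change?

+4.1

The distance was about 1.8 in the first image and 5.9 in the second, so they moved 4.1 units further apart.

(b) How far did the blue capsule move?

1.8

The blue capsule was near (6.7, 1.1) before and (6.5, 2.9) after, so it travelled √(0.2² + 1.8²) ≈ 1.8 units.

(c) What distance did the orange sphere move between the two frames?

1.1

The orange sphere moved from about (12.0, 1.5) to (10.9, 1.6), a distance of √(1.1² + 0.1²) ≈ 1.1.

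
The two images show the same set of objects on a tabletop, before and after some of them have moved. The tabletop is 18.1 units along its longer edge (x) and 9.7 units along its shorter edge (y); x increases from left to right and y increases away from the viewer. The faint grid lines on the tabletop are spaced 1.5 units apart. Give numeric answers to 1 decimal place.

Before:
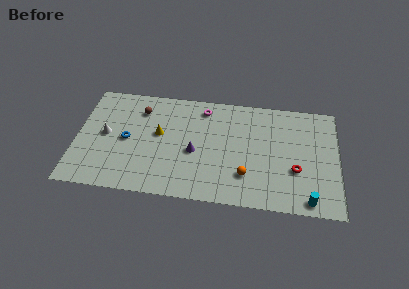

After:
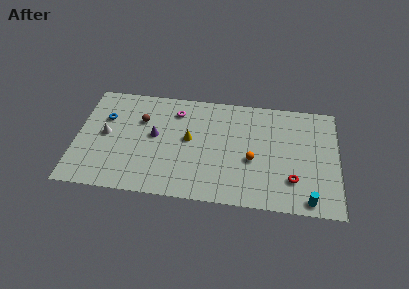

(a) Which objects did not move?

the white cone and the cyan cylinder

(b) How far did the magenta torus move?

2.0

The magenta torus was near (8.7, 8.2) before and (6.8, 7.7) after, so it travelled √(1.9² + 0.5²) ≈ 2.0 units.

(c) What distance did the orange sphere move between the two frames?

1.5

The orange sphere was near (11.8, 2.6) before and (12.2, 4.0) after, so it travelled √(0.4² + 1.4²) ≈ 1.5 units.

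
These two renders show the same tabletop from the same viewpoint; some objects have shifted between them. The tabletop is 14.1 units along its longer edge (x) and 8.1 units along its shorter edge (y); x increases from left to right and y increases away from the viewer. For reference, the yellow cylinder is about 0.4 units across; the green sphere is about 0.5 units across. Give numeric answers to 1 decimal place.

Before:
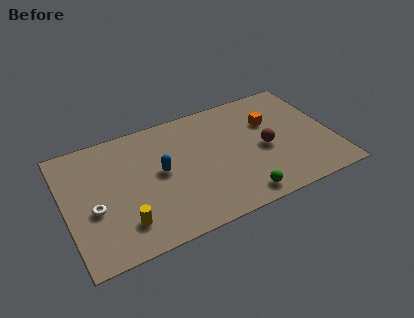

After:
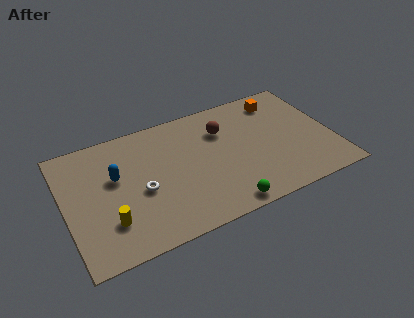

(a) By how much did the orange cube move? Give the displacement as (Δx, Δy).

(0.7, 1.3)

From the two frames, the orange cube sits at roughly (11.0, 5.4) before and (11.7, 6.7) after.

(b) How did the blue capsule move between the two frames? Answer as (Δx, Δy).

(-2.3, 0.6)

From the two frames, the blue capsule sits at roughly (5.0, 4.3) before and (2.7, 4.9) after.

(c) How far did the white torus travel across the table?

2.5

The white torus was near (1.4, 3.3) before and (3.9, 3.5) after, so it travelled √(2.5² + 0.2²) ≈ 2.5 units.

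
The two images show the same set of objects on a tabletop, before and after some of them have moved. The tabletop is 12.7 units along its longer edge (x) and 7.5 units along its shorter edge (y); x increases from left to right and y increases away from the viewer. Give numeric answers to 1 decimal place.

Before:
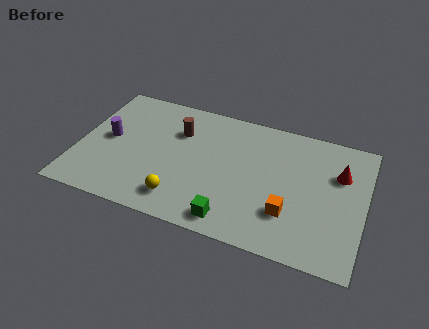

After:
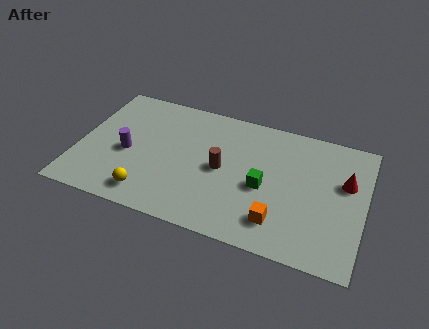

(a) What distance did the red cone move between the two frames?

0.5

The red cone was near (11.5, 5.1) before and (11.8, 4.7) after, so it travelled √(0.3² + 0.4²) ≈ 0.5 units.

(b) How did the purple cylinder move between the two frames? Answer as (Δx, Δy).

(0.9, -0.6)

From the two frames, the purple cylinder sits at roughly (1.3, 3.9) before and (2.2, 3.3) after.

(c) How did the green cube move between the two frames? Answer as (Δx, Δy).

(1.2, 2.3)

The green cube started near (7.1, 1.0) and ended near (8.3, 3.3).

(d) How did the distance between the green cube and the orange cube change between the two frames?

-0.8

Before: roughly 2.7 units apart; after: 1.9. That's 0.8 units closer together.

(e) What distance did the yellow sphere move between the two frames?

1.4

From (4.8, 1.4) to (3.4, 1.2), the yellow sphere covered √(1.4² + 0.2²) ≈ 1.4 units.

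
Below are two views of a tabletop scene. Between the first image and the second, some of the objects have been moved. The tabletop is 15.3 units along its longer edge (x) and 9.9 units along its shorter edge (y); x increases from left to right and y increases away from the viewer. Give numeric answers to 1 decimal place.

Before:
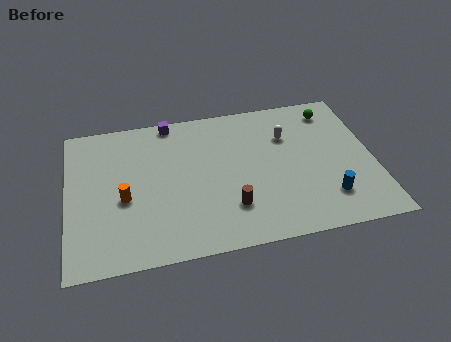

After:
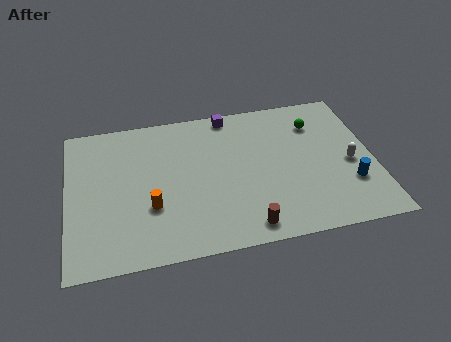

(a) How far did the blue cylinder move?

1.4

From (12.8, 2.3) to (14.0, 3.0), the blue cylinder covered √(1.2² + 0.7²) ≈ 1.4 units.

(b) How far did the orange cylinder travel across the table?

1.5

From (2.8, 4.2) to (4.1, 3.4), the orange cylinder covered √(1.3² + 0.8²) ≈ 1.5 units.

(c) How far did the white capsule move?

3.9

The white capsule was near (11.1, 6.9) before and (14.1, 4.4) after, so it travelled √(3.0² + 2.5²) ≈ 3.9 units.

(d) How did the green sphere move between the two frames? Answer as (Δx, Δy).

(-0.9, -0.8)

The green sphere was at about (13.5, 8.3) and moved to about (12.6, 7.5).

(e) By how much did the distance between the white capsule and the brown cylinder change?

+1.0

They were about 5.3 units apart before and 6.3 after — 1.0 units further apart.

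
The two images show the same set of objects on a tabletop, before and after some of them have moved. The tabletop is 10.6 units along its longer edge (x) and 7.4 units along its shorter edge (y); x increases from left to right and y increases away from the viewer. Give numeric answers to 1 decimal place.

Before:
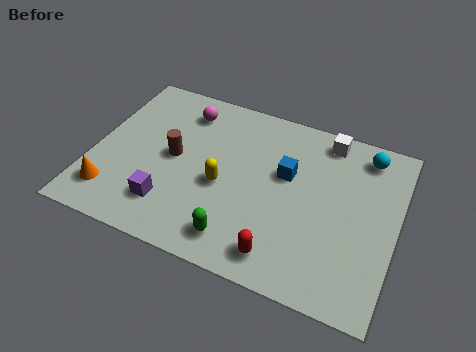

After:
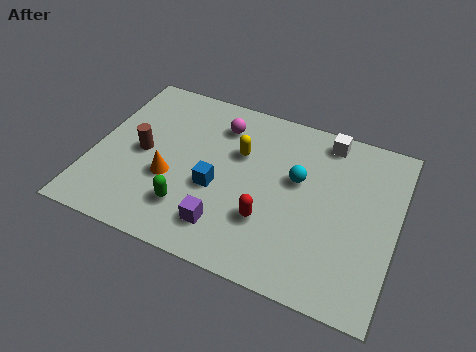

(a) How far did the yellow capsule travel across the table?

1.6

From (4.6, 3.2) to (5.0, 4.8), the yellow capsule covered √(0.4² + 1.6²) ≈ 1.6 units.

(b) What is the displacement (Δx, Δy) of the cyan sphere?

(-2.2, -1.9)

The cyan sphere was at about (9.3, 6.3) and moved to about (7.1, 4.4).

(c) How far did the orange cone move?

2.3

From (0.9, 1.5) to (2.8, 2.8), the orange cone covered √(1.9² + 1.3²) ≈ 2.3 units.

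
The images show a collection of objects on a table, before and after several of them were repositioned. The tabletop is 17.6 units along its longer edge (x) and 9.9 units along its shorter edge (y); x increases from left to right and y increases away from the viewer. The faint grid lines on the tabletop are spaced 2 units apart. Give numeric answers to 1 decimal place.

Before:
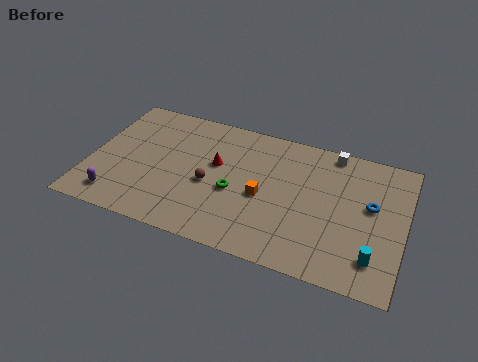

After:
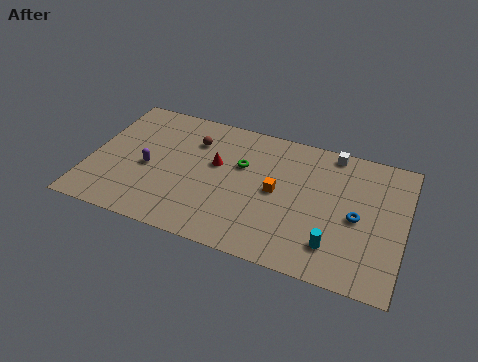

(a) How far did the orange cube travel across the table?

0.9

From (9.8, 4.4) to (10.5, 5.0), the orange cube covered √(0.7² + 0.6²) ≈ 0.9 units.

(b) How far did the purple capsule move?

3.2

The purple capsule was near (1.8, 1.6) before and (3.3, 4.4) after, so it travelled √(1.5² + 2.8²) ≈ 3.2 units.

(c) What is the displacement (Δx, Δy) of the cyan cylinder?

(-2.2, 0.1)

The cyan cylinder started near (16.1, 2.1) and ended near (13.9, 2.2).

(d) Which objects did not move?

the white cube and the red cone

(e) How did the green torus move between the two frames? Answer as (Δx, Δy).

(0.2, 2.1)

The green torus was at about (8.2, 4.2) and moved to about (8.4, 6.3).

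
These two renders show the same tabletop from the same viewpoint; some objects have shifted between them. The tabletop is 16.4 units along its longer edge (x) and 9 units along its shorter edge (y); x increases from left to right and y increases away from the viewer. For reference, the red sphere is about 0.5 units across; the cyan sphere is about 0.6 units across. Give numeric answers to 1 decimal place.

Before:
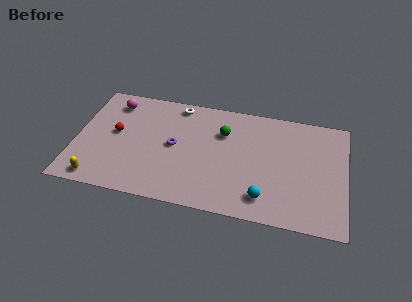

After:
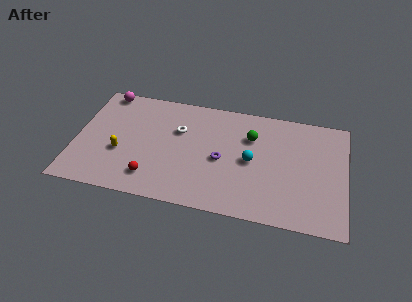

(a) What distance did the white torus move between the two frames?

2.1

From (6.0, 8.0) to (6.2, 5.9), the white torus covered √(0.2² + 2.1²) ≈ 2.1 units.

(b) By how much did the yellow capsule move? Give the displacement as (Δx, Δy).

(1.2, 2.4)

The yellow capsule was at about (1.6, 1.0) and moved to about (2.8, 3.4).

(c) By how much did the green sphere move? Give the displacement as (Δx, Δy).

(1.7, 0.0)

The green sphere was at about (8.9, 6.3) and moved to about (10.6, 6.3).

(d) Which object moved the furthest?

the red sphere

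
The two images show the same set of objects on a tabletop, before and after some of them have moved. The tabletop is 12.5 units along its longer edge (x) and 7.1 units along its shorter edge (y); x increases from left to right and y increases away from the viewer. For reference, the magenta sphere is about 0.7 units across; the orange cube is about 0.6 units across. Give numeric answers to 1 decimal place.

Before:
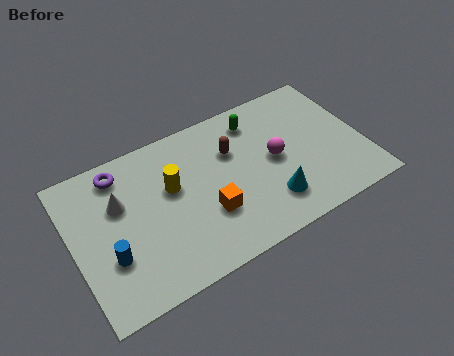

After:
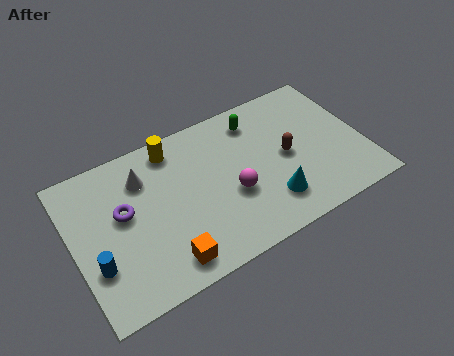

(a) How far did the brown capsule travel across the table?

2.6

From (7.0, 4.8) to (9.2, 3.5), the brown capsule covered √(2.2² + 1.3²) ≈ 2.6 units.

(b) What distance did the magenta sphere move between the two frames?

2.2

The magenta sphere was near (8.7, 3.6) before and (6.7, 2.8) after, so it travelled √(2.0² + 0.8²) ≈ 2.2 units.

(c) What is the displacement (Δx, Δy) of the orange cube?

(-2.0, -1.3)

From the two frames, the orange cube sits at roughly (5.6, 2.4) before and (3.6, 1.1) after.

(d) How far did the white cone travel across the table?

1.3

The white cone was near (2.1, 4.6) before and (3.2, 5.3) after, so it travelled √(1.1² + 0.7²) ≈ 1.3 units.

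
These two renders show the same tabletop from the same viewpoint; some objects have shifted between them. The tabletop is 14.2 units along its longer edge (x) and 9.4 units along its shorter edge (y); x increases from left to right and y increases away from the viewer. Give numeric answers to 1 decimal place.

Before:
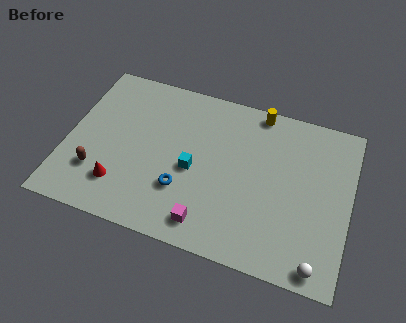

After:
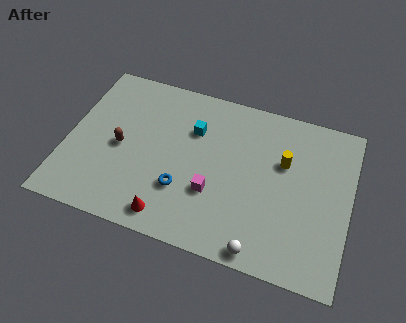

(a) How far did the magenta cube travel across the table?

1.8

The magenta cube was near (7.4, 1.4) before and (7.5, 3.2) after, so it travelled √(0.1² + 1.8²) ≈ 1.8 units.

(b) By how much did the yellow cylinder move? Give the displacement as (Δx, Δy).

(1.5, -2.6)

The yellow cylinder started near (9.3, 8.6) and ended near (10.8, 6.0).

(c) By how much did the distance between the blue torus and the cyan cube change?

+2.2

Before: roughly 1.4 units apart; after: 3.6. That's 2.2 units further apart.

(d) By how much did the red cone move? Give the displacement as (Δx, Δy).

(2.6, -1.0)

From the two frames, the red cone sits at roughly (2.9, 2.2) before and (5.5, 1.2) after.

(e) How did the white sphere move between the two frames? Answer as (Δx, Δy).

(-2.8, -0.1)

The white sphere started near (12.9, 0.9) and ended near (10.1, 0.8).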